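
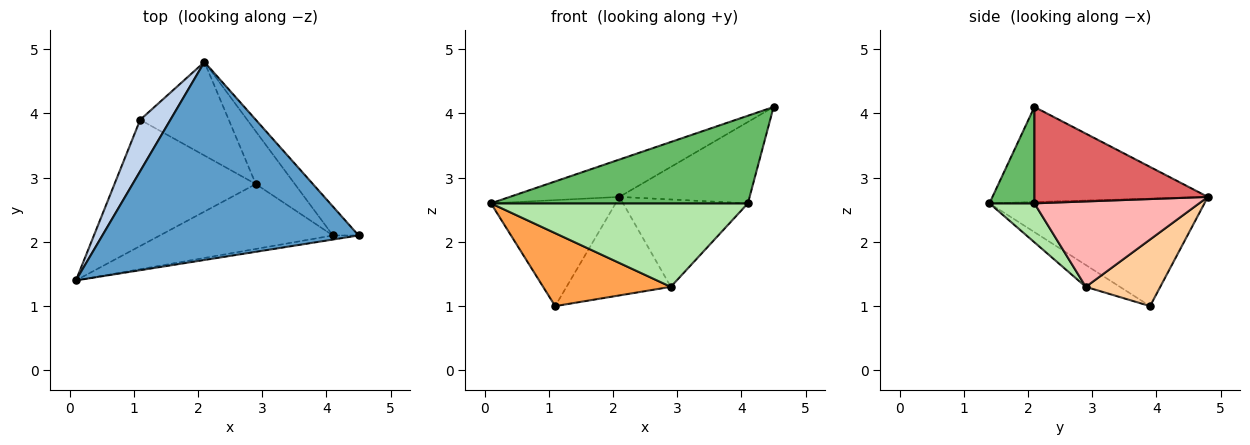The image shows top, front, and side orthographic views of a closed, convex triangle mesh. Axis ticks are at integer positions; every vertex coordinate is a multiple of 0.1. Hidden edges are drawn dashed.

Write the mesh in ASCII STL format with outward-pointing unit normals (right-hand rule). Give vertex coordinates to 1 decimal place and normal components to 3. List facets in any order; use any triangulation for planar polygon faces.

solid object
 facet normal -0.342 0.174 0.923
  outer loop
   vertex 2.1 4.8 2.7
   vertex 0.1 1.4 2.6
   vertex 4.5 2.1 4.1
  endloop
 endfacet
 facet normal -0.841 0.487 0.236
  outer loop
   vertex 1.1 3.9 1.0
   vertex 0.1 1.4 2.6
   vertex 2.1 4.8 2.7
  endloop
 endfacet
 facet normal -0.133 -0.496 -0.858
  outer loop
   vertex 2.9 2.9 1.3
   vertex 0.1 1.4 2.6
   vertex 1.1 3.9 1.0
  endloop
 endfacet
 facet normal 0.460 0.644 -0.611
  outer loop
   vertex 2.9 2.9 1.3
   vertex 1.1 3.9 1.0
   vertex 2.1 4.8 2.7
  endloop
 endfacet
 facet normal 0.172 -0.984 -0.046
  outer loop
   vertex 4.1 2.1 2.6
   vertex 4.5 2.1 4.1
   vertex 0.1 1.4 2.6
  endloop
 endfacet
 facet normal 0.137 -0.782 -0.608
  outer loop
   vertex 4.1 2.1 2.6
   vertex 0.1 1.4 2.6
   vertex 2.9 2.9 1.3
  endloop
 endfacet
 facet normal 0.782 0.587 -0.209
  outer loop
   vertex 4.1 2.1 2.6
   vertex 2.1 4.8 2.7
   vertex 4.5 2.1 4.1
  endloop
 endfacet
 facet normal 0.749 0.567 -0.342
  outer loop
   vertex 4.1 2.1 2.6
   vertex 2.9 2.9 1.3
   vertex 2.1 4.8 2.7
  endloop
 endfacet
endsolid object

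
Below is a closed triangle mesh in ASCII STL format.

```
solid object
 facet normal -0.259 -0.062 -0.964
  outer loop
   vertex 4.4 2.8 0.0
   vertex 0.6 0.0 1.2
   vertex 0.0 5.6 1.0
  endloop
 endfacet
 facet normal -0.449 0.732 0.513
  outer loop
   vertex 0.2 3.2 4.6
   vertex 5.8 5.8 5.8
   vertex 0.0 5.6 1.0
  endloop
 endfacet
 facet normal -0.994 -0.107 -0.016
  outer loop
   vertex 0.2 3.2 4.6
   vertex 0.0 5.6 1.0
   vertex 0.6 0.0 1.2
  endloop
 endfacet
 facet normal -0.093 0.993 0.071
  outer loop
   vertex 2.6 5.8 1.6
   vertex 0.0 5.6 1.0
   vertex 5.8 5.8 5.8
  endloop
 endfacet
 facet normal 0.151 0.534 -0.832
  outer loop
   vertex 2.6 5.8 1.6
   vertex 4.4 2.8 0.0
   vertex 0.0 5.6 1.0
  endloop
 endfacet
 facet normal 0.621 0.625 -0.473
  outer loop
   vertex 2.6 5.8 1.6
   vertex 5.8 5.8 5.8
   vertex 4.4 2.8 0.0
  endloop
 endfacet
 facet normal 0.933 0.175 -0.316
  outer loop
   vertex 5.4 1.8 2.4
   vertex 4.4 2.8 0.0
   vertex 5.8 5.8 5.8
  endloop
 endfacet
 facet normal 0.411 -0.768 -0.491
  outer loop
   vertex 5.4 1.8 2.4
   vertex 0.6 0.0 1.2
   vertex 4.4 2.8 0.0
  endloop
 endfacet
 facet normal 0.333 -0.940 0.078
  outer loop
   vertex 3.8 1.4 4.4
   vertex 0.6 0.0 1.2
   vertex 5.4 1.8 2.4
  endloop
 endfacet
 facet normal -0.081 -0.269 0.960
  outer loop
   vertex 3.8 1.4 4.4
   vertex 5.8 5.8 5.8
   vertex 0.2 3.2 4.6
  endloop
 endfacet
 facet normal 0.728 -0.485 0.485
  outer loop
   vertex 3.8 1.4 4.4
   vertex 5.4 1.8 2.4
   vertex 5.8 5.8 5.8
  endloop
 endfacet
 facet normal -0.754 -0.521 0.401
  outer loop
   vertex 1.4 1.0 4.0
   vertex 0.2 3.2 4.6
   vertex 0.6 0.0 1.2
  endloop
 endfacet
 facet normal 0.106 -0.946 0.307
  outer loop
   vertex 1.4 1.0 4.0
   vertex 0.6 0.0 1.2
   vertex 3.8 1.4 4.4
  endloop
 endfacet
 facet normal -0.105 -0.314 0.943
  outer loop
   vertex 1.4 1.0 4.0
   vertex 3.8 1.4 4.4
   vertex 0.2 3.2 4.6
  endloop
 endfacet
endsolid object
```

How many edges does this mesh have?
21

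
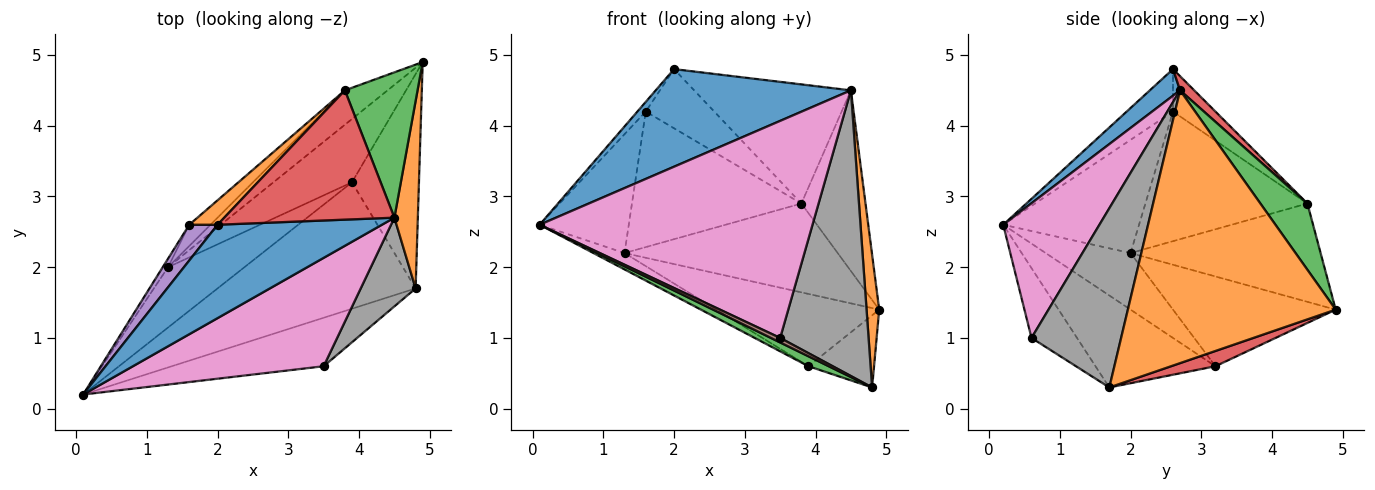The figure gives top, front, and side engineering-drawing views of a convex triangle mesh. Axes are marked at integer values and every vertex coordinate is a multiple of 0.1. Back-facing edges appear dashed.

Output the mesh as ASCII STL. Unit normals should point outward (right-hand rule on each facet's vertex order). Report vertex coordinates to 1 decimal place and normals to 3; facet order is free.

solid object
 facet normal 0.111 -0.718 0.687
  outer loop
   vertex 4.5 2.7 4.5
   vertex 2.0 2.6 4.8
   vertex 0.1 0.2 2.6
  endloop
 endfacet
 facet normal 0.995 -0.060 0.085
  outer loop
   vertex 4.5 2.7 4.5
   vertex 4.8 1.7 0.3
   vertex 4.9 4.9 1.4
  endloop
 endfacet
 facet normal -0.420 -0.071 -0.905
  outer loop
   vertex 3.9 3.2 0.6
   vertex 4.8 1.7 0.3
   vertex 0.1 0.2 2.6
  endloop
 endfacet
 facet normal 0.211 0.312 -0.926
  outer loop
   vertex 3.9 3.2 0.6
   vertex 4.9 4.9 1.4
   vertex 4.8 1.7 0.3
  endloop
 endfacet
 facet normal -0.823 0.149 0.549
  outer loop
   vertex 1.6 2.6 4.2
   vertex 0.1 0.2 2.6
   vertex 2.0 2.6 4.8
  endloop
 endfacet
 facet normal -0.416 -0.084 -0.905
  outer loop
   vertex 3.5 0.6 1.0
   vertex 0.1 0.2 2.6
   vertex 4.8 1.7 0.3
  endloop
 endfacet
 facet normal 0.301 -0.853 0.426
  outer loop
   vertex 3.5 0.6 1.0
   vertex 4.5 2.7 4.5
   vertex 0.1 0.2 2.6
  endloop
 endfacet
 facet normal 0.695 -0.686 0.213
  outer loop
   vertex 3.5 0.6 1.0
   vertex 4.8 1.7 0.3
   vertex 4.5 2.7 4.5
  endloop
 endfacet
 facet normal -0.582 0.213 -0.785
  outer loop
   vertex 1.3 2.0 2.2
   vertex 3.9 3.2 0.6
   vertex 0.1 0.2 2.6
  endloop
 endfacet
 facet normal -0.601 0.601 -0.526
  outer loop
   vertex 1.3 2.0 2.2
   vertex 4.9 4.9 1.4
   vertex 3.9 3.2 0.6
  endloop
 endfacet
 facet normal -0.835 0.548 -0.039
  outer loop
   vertex 1.3 2.0 2.2
   vertex 0.1 0.2 2.6
   vertex 1.6 2.6 4.2
  endloop
 endfacet
 facet normal -0.497 0.802 0.331
  outer loop
   vertex 3.8 4.5 2.9
   vertex 1.6 2.6 4.2
   vertex 2.0 2.6 4.8
  endloop
 endfacet
 facet normal 0.496 0.677 0.544
  outer loop
   vertex 3.8 4.5 2.9
   vertex 4.5 2.7 4.5
   vertex 4.9 4.9 1.4
  endloop
 endfacet
 facet normal 0.061 0.676 0.734
  outer loop
   vertex 3.8 4.5 2.9
   vertex 2.0 2.6 4.8
   vertex 4.5 2.7 4.5
  endloop
 endfacet
 facet normal -0.639 0.717 -0.278
  outer loop
   vertex 3.8 4.5 2.9
   vertex 4.9 4.9 1.4
   vertex 1.3 2.0 2.2
  endloop
 endfacet
 facet normal -0.687 0.718 -0.112
  outer loop
   vertex 3.8 4.5 2.9
   vertex 1.3 2.0 2.2
   vertex 1.6 2.6 4.2
  endloop
 endfacet
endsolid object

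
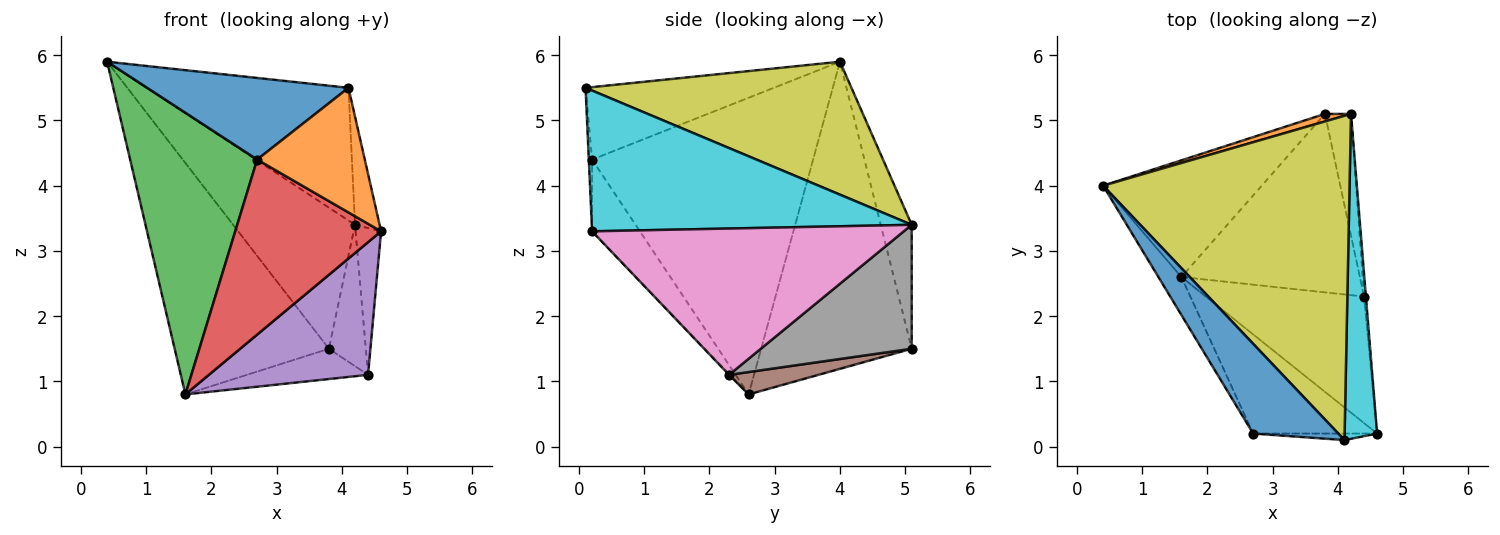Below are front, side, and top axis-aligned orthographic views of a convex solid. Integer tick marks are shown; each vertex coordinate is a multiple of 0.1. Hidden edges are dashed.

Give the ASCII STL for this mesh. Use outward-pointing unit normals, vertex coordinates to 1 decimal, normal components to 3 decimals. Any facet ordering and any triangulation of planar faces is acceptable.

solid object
 facet normal -0.657 0.673 -0.339
  outer loop
   vertex 1.6 2.6 0.8
   vertex 0.4 4.0 5.9
   vertex 3.8 5.1 1.5
  endloop
 endfacet
 facet normal -0.246 0.968 0.052
  outer loop
   vertex 4.2 5.1 3.4
   vertex 3.8 5.1 1.5
   vertex 0.4 4.0 5.9
  endloop
 endfacet
 facet normal -0.865 -0.497 -0.067
  outer loop
   vertex 2.7 0.2 4.4
   vertex 0.4 4.0 5.9
   vertex 1.6 2.6 0.8
  endloop
 endfacet
 facet normal -0.274 -0.837 -0.474
  outer loop
   vertex 2.7 0.2 4.4
   vertex 1.6 2.6 0.8
   vertex 4.6 0.2 3.3
  endloop
 endfacet
 facet normal -0.004 -0.724 -0.690
  outer loop
   vertex 4.4 2.3 1.1
   vertex 4.6 0.2 3.3
   vertex 1.6 2.6 0.8
  endloop
 endfacet
 facet normal 0.123 0.166 -0.978
  outer loop
   vertex 4.4 2.3 1.1
   vertex 1.6 2.6 0.8
   vertex 3.8 5.1 1.5
  endloop
 endfacet
 facet normal 0.997 0.082 -0.013
  outer loop
   vertex 4.4 2.3 1.1
   vertex 4.2 5.1 3.4
   vertex 4.6 0.2 3.3
  endloop
 endfacet
 facet normal 0.952 0.233 -0.200
  outer loop
   vertex 4.4 2.3 1.1
   vertex 3.8 5.1 1.5
   vertex 4.2 5.1 3.4
  endloop
 endfacet
 facet normal 0.447 0.339 0.828
  outer loop
   vertex 4.1 0.1 5.5
   vertex 4.2 5.1 3.4
   vertex 0.4 4.0 5.9
  endloop
 endfacet
 facet normal 0.972 0.075 0.224
  outer loop
   vertex 4.1 0.1 5.5
   vertex 4.6 0.2 3.3
   vertex 4.2 5.1 3.4
  endloop
 endfacet
 facet normal -0.533 -0.570 0.626
  outer loop
   vertex 4.1 0.1 5.5
   vertex 0.4 4.0 5.9
   vertex 2.7 0.2 4.4
  endloop
 endfacet
 facet normal -0.030 -0.998 -0.052
  outer loop
   vertex 4.1 0.1 5.5
   vertex 2.7 0.2 4.4
   vertex 4.6 0.2 3.3
  endloop
 endfacet
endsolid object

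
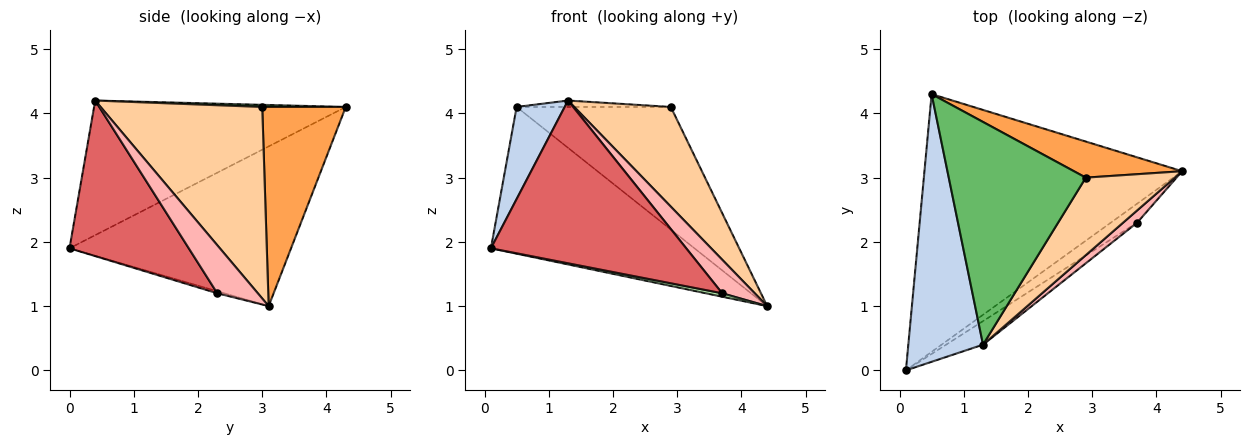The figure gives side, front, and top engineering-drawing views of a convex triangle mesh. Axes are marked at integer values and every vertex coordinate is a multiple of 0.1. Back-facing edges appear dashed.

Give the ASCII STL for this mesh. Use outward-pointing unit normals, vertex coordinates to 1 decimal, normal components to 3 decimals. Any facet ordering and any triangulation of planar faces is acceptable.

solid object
 facet normal -0.474 0.436 -0.765
  outer loop
   vertex 0.5 4.3 4.1
   vertex 4.4 3.1 1.0
   vertex 0.1 0.0 1.9
  endloop
 endfacet
 facet normal -0.862 -0.165 0.479
  outer loop
   vertex 1.3 0.4 4.2
   vertex 0.5 4.3 4.1
   vertex 0.1 0.0 1.9
  endloop
 endfacet
 facet normal 0.461 0.851 0.251
  outer loop
   vertex 2.9 3.0 4.1
   vertex 4.4 3.1 1.0
   vertex 0.5 4.3 4.1
  endloop
 endfacet
 facet normal 0.797 -0.476 0.370
  outer loop
   vertex 2.9 3.0 4.1
   vertex 1.3 0.4 4.2
   vertex 4.4 3.1 1.0
  endloop
 endfacet
 facet normal 0.016 0.029 0.999
  outer loop
   vertex 2.9 3.0 4.1
   vertex 0.5 4.3 4.1
   vertex 1.3 0.4 4.2
  endloop
 endfacet
 facet normal -0.077 -0.178 -0.981
  outer loop
   vertex 3.7 2.3 1.2
   vertex 0.1 0.0 1.9
   vertex 4.4 3.1 1.0
  endloop
 endfacet
 facet normal 0.517 -0.847 -0.123
  outer loop
   vertex 3.7 2.3 1.2
   vertex 1.3 0.4 4.2
   vertex 0.1 0.0 1.9
  endloop
 endfacet
 facet normal 0.761 -0.610 0.222
  outer loop
   vertex 3.7 2.3 1.2
   vertex 4.4 3.1 1.0
   vertex 1.3 0.4 4.2
  endloop
 endfacet
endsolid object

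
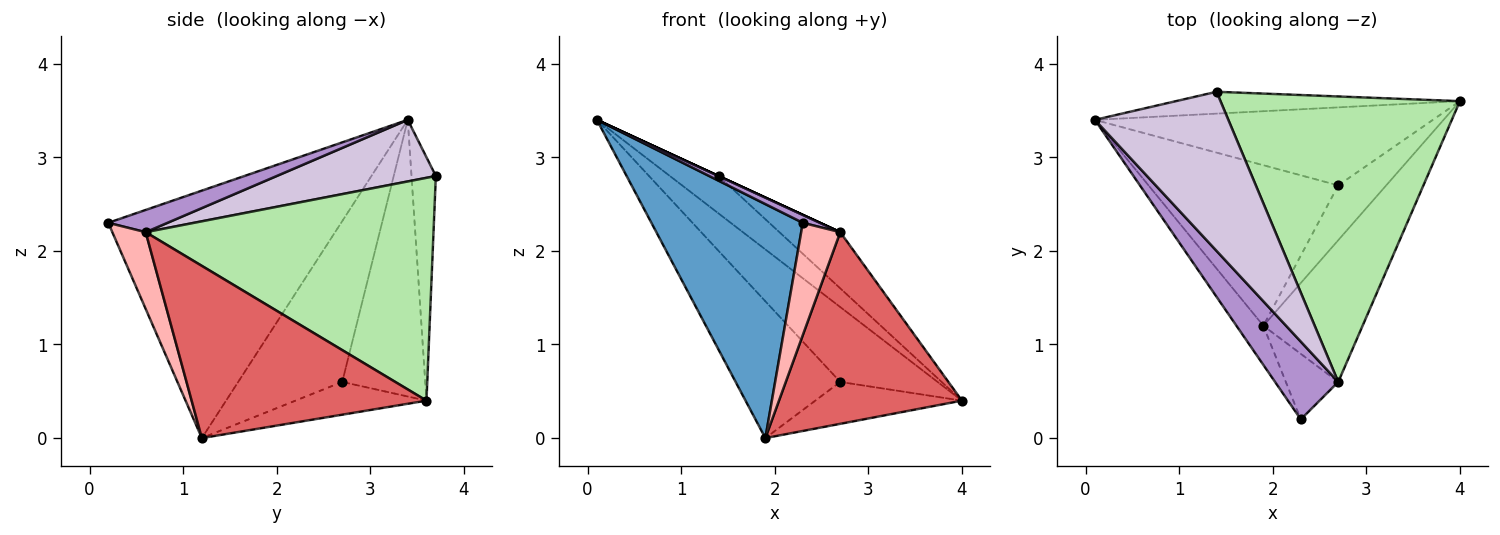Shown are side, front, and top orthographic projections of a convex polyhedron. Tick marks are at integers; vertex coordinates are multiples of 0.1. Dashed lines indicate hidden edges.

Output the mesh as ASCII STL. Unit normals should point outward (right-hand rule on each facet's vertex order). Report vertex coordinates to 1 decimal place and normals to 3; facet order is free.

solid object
 facet normal -0.835 -0.543 -0.091
  outer loop
   vertex 1.9 1.2 0.0
   vertex 2.3 0.2 2.3
   vertex 0.1 3.4 3.4
  endloop
 endfacet
 facet normal -0.396 0.793 -0.463
  outer loop
   vertex 1.4 3.7 2.8
   vertex 4.0 3.6 0.4
   vertex 0.1 3.4 3.4
  endloop
 endfacet
 facet normal -0.508 0.596 -0.621
  outer loop
   vertex 2.7 2.7 0.6
   vertex 0.1 3.4 3.4
   vertex 4.0 3.6 0.4
  endloop
 endfacet
 facet normal -0.542 0.545 -0.640
  outer loop
   vertex 2.7 2.7 0.6
   vertex 1.9 1.2 0.0
   vertex 0.1 3.4 3.4
  endloop
 endfacet
 facet normal -0.477 0.534 -0.698
  outer loop
   vertex 2.7 2.7 0.6
   vertex 4.0 3.6 0.4
   vertex 1.9 1.2 0.0
  endloop
 endfacet
 facet normal 0.674 0.143 0.725
  outer loop
   vertex 2.7 0.6 2.2
   vertex 4.0 3.6 0.4
   vertex 1.4 3.7 2.8
  endloop
 endfacet
 facet normal 0.718 -0.559 -0.414
  outer loop
   vertex 2.7 0.6 2.2
   vertex 1.9 1.2 0.0
   vertex 4.0 3.6 0.4
  endloop
 endfacet
 facet normal 0.594 -0.695 -0.405
  outer loop
   vertex 2.7 0.6 2.2
   vertex 2.3 0.2 2.3
   vertex 1.9 1.2 0.0
  endloop
 endfacet
 facet normal 0.330 -0.096 0.939
  outer loop
   vertex 2.7 0.6 2.2
   vertex 0.1 3.4 3.4
   vertex 2.3 0.2 2.3
  endloop
 endfacet
 facet normal 0.419 0.000 0.908
  outer loop
   vertex 2.7 0.6 2.2
   vertex 1.4 3.7 2.8
   vertex 0.1 3.4 3.4
  endloop
 endfacet
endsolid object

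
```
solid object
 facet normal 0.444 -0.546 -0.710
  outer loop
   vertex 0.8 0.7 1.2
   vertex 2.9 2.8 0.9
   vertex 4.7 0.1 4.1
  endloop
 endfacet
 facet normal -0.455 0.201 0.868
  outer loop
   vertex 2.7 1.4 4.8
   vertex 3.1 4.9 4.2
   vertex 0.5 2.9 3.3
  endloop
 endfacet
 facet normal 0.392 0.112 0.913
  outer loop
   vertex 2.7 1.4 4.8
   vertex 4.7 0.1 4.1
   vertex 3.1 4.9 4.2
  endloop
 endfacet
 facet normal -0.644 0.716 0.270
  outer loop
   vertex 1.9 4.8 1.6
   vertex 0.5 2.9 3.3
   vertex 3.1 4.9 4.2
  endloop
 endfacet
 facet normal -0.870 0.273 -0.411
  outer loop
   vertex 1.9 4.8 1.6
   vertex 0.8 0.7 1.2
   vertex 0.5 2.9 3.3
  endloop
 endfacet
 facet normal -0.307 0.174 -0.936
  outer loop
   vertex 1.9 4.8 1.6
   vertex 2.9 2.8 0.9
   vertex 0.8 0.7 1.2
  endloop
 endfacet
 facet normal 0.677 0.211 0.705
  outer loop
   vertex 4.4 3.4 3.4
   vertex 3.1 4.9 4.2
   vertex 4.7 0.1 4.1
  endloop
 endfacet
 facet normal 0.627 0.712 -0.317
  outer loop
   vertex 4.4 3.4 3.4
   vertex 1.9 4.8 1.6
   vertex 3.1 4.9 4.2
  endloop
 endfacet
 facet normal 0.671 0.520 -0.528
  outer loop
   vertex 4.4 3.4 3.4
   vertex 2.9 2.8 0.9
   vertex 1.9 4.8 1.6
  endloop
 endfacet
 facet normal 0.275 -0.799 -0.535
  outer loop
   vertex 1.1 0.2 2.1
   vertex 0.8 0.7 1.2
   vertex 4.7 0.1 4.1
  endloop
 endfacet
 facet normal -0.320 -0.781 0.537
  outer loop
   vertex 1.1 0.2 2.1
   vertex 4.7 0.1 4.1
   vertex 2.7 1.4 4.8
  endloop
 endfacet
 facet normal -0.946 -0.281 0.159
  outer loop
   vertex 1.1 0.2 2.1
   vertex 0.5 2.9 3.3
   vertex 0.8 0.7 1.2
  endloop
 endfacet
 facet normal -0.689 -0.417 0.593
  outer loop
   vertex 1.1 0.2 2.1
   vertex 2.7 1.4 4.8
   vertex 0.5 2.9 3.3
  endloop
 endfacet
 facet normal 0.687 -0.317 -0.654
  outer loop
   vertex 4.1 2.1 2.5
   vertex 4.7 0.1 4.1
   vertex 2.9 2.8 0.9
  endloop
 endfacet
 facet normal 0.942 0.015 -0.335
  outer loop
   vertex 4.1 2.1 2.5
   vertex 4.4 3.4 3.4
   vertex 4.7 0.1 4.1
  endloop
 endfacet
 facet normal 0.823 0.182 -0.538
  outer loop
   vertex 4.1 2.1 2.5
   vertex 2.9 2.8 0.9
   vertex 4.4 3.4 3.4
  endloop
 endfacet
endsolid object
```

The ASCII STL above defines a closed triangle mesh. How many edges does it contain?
24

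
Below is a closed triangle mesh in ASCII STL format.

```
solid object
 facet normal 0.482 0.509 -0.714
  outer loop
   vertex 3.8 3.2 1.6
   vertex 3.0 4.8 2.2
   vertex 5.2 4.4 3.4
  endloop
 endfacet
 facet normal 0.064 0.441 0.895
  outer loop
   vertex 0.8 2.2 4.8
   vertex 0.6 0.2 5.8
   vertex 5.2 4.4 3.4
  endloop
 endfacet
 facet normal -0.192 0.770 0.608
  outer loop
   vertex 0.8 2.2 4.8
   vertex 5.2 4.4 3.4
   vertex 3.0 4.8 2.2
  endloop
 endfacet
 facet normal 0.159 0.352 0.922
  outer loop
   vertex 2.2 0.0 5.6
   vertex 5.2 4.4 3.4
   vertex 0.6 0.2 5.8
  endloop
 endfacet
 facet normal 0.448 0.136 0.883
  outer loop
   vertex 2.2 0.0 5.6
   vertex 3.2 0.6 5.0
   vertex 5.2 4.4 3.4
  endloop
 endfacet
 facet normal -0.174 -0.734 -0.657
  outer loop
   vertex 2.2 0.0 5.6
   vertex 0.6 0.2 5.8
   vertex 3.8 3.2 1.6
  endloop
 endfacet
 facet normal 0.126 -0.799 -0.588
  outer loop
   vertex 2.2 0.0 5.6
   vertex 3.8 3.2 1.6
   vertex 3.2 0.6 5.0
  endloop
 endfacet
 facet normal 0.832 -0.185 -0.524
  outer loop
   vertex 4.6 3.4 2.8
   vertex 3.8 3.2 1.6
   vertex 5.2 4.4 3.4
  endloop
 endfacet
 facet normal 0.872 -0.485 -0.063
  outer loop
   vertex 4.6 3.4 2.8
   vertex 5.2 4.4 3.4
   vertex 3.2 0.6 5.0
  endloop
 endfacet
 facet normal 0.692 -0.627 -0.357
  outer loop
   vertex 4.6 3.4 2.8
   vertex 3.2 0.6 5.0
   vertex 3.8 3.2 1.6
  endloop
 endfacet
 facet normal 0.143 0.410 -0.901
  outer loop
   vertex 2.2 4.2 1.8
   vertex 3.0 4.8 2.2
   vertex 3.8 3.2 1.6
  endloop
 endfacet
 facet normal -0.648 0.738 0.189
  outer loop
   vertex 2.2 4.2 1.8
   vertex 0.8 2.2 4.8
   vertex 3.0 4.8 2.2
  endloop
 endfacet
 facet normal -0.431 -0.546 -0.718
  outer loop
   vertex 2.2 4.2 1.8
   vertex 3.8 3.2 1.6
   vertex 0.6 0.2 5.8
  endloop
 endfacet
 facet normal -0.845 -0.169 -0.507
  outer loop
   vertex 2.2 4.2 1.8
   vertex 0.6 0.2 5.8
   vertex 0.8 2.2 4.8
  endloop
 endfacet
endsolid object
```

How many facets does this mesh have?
14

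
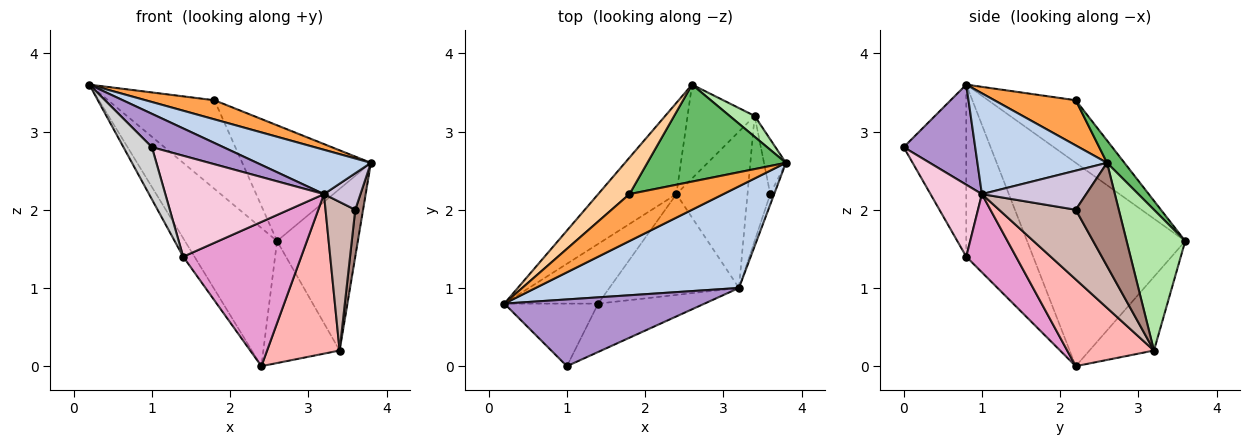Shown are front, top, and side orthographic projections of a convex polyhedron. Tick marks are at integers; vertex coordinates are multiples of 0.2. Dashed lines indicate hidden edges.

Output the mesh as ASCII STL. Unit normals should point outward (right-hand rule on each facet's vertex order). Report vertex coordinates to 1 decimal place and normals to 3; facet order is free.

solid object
 facet normal -0.820 0.478 -0.315
  outer loop
   vertex 2.4 2.2 0.0
   vertex 0.2 0.8 3.6
   vertex 2.6 3.6 1.6
  endloop
 endfacet
 facet normal 0.414 -0.364 0.835
  outer loop
   vertex 3.2 1.0 2.2
   vertex 3.8 2.6 2.6
   vertex 0.2 0.8 3.6
  endloop
 endfacet
 facet normal 0.407 -0.345 0.846
  outer loop
   vertex 1.8 2.2 3.4
   vertex 0.2 0.8 3.6
   vertex 3.8 2.6 2.6
  endloop
 endfacet
 facet normal -0.606 0.736 0.303
  outer loop
   vertex 1.8 2.2 3.4
   vertex 2.6 3.6 1.6
   vertex 0.2 0.8 3.6
  endloop
 endfacet
 facet normal 0.103 0.762 0.639
  outer loop
   vertex 1.8 2.2 3.4
   vertex 3.8 2.6 2.6
   vertex 2.6 3.6 1.6
  endloop
 endfacet
 facet normal 0.584 0.805 0.104
  outer loop
   vertex 3.4 3.2 0.2
   vertex 2.6 3.6 1.6
   vertex 3.8 2.6 2.6
  endloop
 endfacet
 facet normal -0.557 0.658 -0.506
  outer loop
   vertex 3.4 3.2 0.2
   vertex 2.4 2.2 0.0
   vertex 2.6 3.6 1.6
  endloop
 endfacet
 facet normal 0.649 -0.543 -0.532
  outer loop
   vertex 3.4 3.2 0.2
   vertex 3.2 1.0 2.2
   vertex 2.4 2.2 0.0
  endloop
 endfacet
 facet normal 0.408 -0.408 0.816
  outer loop
   vertex 1.0 0.0 2.8
   vertex 3.2 1.0 2.2
   vertex 0.2 0.8 3.6
  endloop
 endfacet
 facet normal 0.940 -0.329 -0.094
  outer loop
   vertex 3.6 2.2 2.0
   vertex 3.8 2.6 2.6
   vertex 3.2 1.0 2.2
  endloop
 endfacet
 facet normal 0.963 -0.175 -0.204
  outer loop
   vertex 3.6 2.2 2.0
   vertex 3.4 3.2 0.2
   vertex 3.8 2.6 2.6
  endloop
 endfacet
 facet normal 0.892 -0.346 -0.291
  outer loop
   vertex 3.6 2.2 2.0
   vertex 3.2 1.0 2.2
   vertex 3.4 3.2 0.2
  endloop
 endfacet
 facet normal 0.327 -0.775 -0.541
  outer loop
   vertex 1.4 0.8 1.4
   vertex 2.4 2.2 0.0
   vertex 3.2 1.0 2.2
  endloop
 endfacet
 facet normal 0.280 -0.866 -0.415
  outer loop
   vertex 1.4 0.8 1.4
   vertex 3.2 1.0 2.2
   vertex 1.0 0.0 2.8
  endloop
 endfacet
 facet normal -0.868 0.147 -0.474
  outer loop
   vertex 1.4 0.8 1.4
   vertex 0.2 0.8 3.6
   vertex 2.4 2.2 0.0
  endloop
 endfacet
 facet normal -0.815 -0.371 -0.445
  outer loop
   vertex 1.4 0.8 1.4
   vertex 1.0 0.0 2.8
   vertex 0.2 0.8 3.6
  endloop
 endfacet
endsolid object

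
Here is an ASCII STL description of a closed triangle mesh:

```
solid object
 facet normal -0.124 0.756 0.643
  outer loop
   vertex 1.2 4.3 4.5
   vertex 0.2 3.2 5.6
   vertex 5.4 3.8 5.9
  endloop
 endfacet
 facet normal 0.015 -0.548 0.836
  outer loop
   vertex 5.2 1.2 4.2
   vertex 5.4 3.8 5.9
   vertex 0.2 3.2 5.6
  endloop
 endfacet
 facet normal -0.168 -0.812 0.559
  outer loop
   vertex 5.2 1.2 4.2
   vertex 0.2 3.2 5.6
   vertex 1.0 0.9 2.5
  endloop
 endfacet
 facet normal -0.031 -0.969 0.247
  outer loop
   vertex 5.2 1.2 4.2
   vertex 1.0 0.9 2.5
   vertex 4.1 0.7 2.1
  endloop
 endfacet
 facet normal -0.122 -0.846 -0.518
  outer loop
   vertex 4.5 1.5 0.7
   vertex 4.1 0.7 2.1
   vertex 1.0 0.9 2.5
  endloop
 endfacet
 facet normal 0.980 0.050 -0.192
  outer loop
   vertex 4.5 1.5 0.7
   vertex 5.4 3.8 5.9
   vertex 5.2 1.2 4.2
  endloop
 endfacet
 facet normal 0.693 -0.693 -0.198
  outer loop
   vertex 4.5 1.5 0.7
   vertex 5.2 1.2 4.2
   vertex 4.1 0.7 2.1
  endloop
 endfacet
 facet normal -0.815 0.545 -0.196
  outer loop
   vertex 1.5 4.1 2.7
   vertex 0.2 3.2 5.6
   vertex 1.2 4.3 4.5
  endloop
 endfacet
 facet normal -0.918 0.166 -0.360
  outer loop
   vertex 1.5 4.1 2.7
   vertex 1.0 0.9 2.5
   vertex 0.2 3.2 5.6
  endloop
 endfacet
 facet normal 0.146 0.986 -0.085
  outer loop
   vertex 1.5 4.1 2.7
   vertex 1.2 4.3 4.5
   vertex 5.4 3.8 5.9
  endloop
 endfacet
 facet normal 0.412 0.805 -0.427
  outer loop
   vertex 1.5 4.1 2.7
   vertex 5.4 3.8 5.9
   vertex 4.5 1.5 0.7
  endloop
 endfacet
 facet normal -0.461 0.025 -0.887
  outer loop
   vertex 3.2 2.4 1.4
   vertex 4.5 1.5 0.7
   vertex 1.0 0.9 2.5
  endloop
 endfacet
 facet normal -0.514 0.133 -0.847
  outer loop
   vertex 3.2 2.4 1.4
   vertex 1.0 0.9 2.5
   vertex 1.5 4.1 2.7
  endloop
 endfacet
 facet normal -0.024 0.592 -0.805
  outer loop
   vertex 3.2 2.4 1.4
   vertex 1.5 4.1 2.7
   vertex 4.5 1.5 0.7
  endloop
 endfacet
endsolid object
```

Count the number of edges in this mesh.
21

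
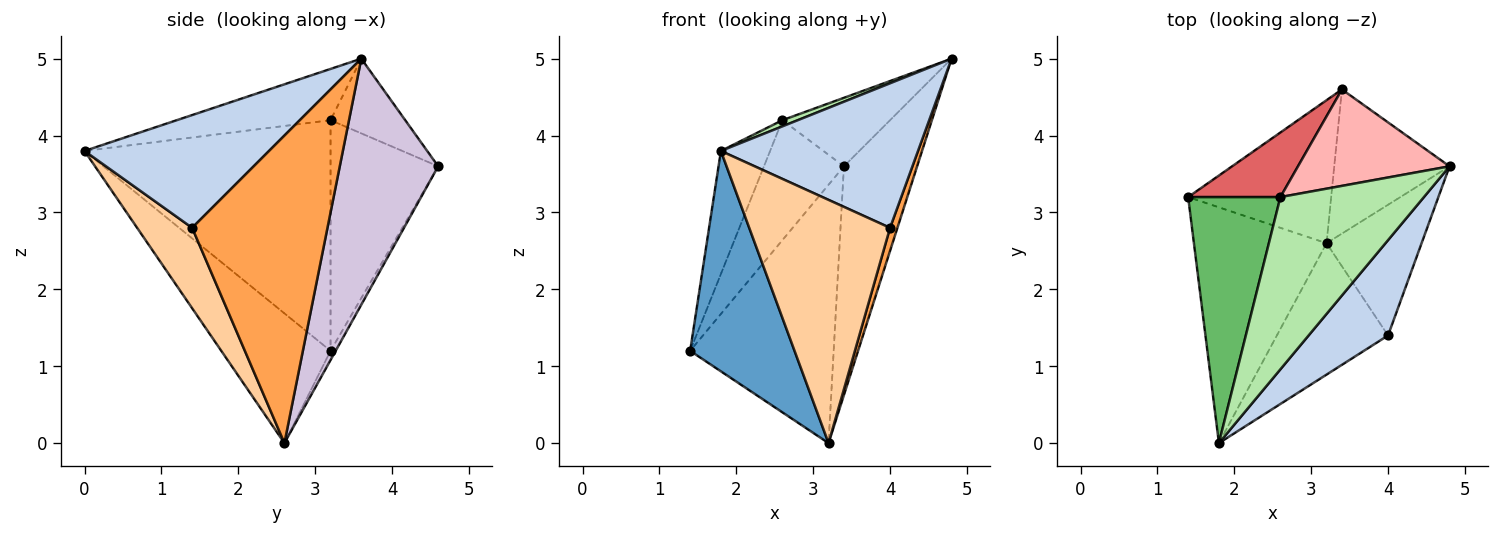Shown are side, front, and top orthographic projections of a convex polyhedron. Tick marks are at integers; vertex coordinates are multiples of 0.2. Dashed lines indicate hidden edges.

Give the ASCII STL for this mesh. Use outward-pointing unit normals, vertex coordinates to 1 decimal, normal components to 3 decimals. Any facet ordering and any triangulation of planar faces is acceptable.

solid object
 facet normal -0.581 -0.556 -0.594
  outer loop
   vertex 3.2 2.6 0.0
   vertex 1.8 0.0 3.8
   vertex 1.4 3.2 1.2
  endloop
 endfacet
 facet normal 0.616 -0.658 0.434
  outer loop
   vertex 4.0 1.4 2.8
   vertex 4.8 3.6 5.0
   vertex 1.8 0.0 3.8
  endloop
 endfacet
 facet normal 0.954 -0.052 -0.295
  outer loop
   vertex 4.0 1.4 2.8
   vertex 3.2 2.6 0.0
   vertex 4.8 3.6 5.0
  endloop
 endfacet
 facet normal 0.325 -0.832 -0.449
  outer loop
   vertex 4.0 1.4 2.8
   vertex 1.8 0.0 3.8
   vertex 3.2 2.6 0.0
  endloop
 endfacet
 facet normal -0.913 0.183 0.365
  outer loop
   vertex 2.6 3.2 4.2
   vertex 1.4 3.2 1.2
   vertex 1.8 0.0 3.8
  endloop
 endfacet
 facet normal -0.336 -0.034 0.941
  outer loop
   vertex 2.6 3.2 4.2
   vertex 1.8 0.0 3.8
   vertex 4.8 3.6 5.0
  endloop
 endfacet
 facet normal -0.764 0.568 0.306
  outer loop
   vertex 3.4 4.6 3.6
   vertex 1.4 3.2 1.2
   vertex 2.6 3.2 4.2
  endloop
 endfacet
 facet normal -0.373 0.537 0.757
  outer loop
   vertex 3.4 4.6 3.6
   vertex 2.6 3.2 4.2
   vertex 4.8 3.6 5.0
  endloop
 endfacet
 facet normal -0.031 0.874 -0.484
  outer loop
   vertex 3.4 4.6 3.6
   vertex 3.2 2.6 0.0
   vertex 1.4 3.2 1.2
  endloop
 endfacet
 facet normal 0.751 0.559 -0.352
  outer loop
   vertex 3.4 4.6 3.6
   vertex 4.8 3.6 5.0
   vertex 3.2 2.6 0.0
  endloop
 endfacet
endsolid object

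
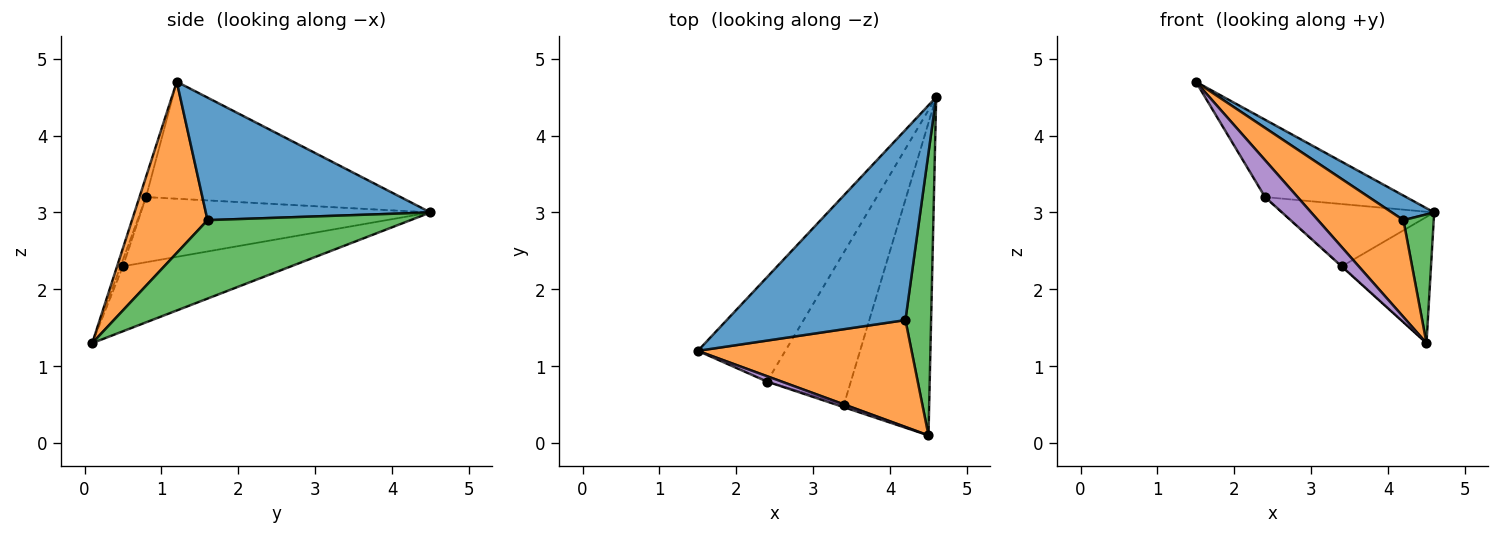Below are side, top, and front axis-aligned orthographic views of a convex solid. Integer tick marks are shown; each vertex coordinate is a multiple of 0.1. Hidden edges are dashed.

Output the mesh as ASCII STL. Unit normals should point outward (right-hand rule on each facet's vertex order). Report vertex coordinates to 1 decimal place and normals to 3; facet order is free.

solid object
 facet normal 0.562 -0.106 0.820
  outer loop
   vertex 4.2 1.6 2.9
   vertex 4.6 4.5 3.0
   vertex 1.5 1.2 4.7
  endloop
 endfacet
 facet normal 0.510 -0.578 0.637
  outer loop
   vertex 4.2 1.6 2.9
   vertex 1.5 1.2 4.7
   vertex 4.5 0.1 1.3
  endloop
 endfacet
 facet normal 0.941 -0.140 0.308
  outer loop
   vertex 4.2 1.6 2.9
   vertex 4.5 0.1 1.3
   vertex 4.6 4.5 3.0
  endloop
 endfacet
 facet normal -0.732 0.406 -0.547
  outer loop
   vertex 2.4 0.8 3.2
   vertex 1.5 1.2 4.7
   vertex 4.6 4.5 3.0
  endloop
 endfacet
 facet normal -0.195 -0.970 0.142
  outer loop
   vertex 2.4 0.8 3.2
   vertex 4.5 0.1 1.3
   vertex 1.5 1.2 4.7
  endloop
 endfacet
 facet normal -0.577 0.306 -0.757
  outer loop
   vertex 3.4 0.5 2.3
   vertex 4.6 4.5 3.0
   vertex 4.5 0.1 1.3
  endloop
 endfacet
 facet normal -0.584 0.307 -0.751
  outer loop
   vertex 3.4 0.5 2.3
   vertex 2.4 0.8 3.2
   vertex 4.6 4.5 3.0
  endloop
 endfacet
 facet normal -0.647 0.108 -0.755
  outer loop
   vertex 3.4 0.5 2.3
   vertex 4.5 0.1 1.3
   vertex 2.4 0.8 3.2
  endloop
 endfacet
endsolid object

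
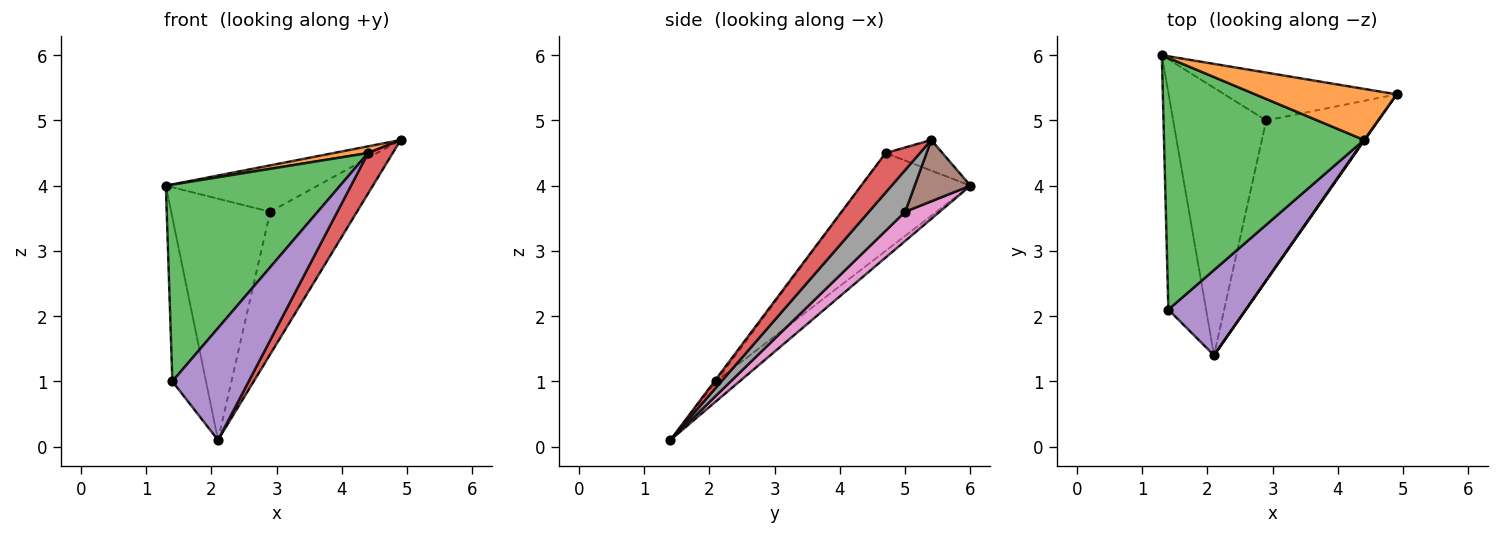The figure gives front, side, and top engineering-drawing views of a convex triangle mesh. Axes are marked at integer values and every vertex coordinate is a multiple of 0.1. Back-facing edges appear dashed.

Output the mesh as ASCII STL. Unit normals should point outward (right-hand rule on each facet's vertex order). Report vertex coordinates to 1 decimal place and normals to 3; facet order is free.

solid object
 facet normal -0.390 0.555 -0.735
  outer loop
   vertex 1.4 2.1 1.0
   vertex 1.3 6.0 4.0
   vertex 2.1 1.4 0.1
  endloop
 endfacet
 facet normal -0.210 -0.127 0.969
  outer loop
   vertex 4.4 4.7 4.5
   vertex 4.9 5.4 4.7
   vertex 1.3 6.0 4.0
  endloop
 endfacet
 facet normal -0.360 -0.575 0.735
  outer loop
   vertex 4.4 4.7 4.5
   vertex 1.3 6.0 4.0
   vertex 1.4 2.1 1.0
  endloop
 endfacet
 facet normal 0.812 -0.584 0.013
  outer loop
   vertex 4.4 4.7 4.5
   vertex 2.1 1.4 0.1
   vertex 4.9 5.4 4.7
  endloop
 endfacet
 facet normal -0.017 -0.796 0.606
  outer loop
   vertex 4.4 4.7 4.5
   vertex 1.4 2.1 1.0
   vertex 2.1 1.4 0.1
  endloop
 endfacet
 facet normal 0.248 0.674 -0.696
  outer loop
   vertex 2.9 5.0 3.6
   vertex 1.3 6.0 4.0
   vertex 4.9 5.4 4.7
  endloop
 endfacet
 facet normal 0.227 0.652 -0.723
  outer loop
   vertex 2.9 5.0 3.6
   vertex 2.1 1.4 0.1
   vertex 1.3 6.0 4.0
  endloop
 endfacet
 facet normal 0.268 0.640 -0.720
  outer loop
   vertex 2.9 5.0 3.6
   vertex 4.9 5.4 4.7
   vertex 2.1 1.4 0.1
  endloop
 endfacet
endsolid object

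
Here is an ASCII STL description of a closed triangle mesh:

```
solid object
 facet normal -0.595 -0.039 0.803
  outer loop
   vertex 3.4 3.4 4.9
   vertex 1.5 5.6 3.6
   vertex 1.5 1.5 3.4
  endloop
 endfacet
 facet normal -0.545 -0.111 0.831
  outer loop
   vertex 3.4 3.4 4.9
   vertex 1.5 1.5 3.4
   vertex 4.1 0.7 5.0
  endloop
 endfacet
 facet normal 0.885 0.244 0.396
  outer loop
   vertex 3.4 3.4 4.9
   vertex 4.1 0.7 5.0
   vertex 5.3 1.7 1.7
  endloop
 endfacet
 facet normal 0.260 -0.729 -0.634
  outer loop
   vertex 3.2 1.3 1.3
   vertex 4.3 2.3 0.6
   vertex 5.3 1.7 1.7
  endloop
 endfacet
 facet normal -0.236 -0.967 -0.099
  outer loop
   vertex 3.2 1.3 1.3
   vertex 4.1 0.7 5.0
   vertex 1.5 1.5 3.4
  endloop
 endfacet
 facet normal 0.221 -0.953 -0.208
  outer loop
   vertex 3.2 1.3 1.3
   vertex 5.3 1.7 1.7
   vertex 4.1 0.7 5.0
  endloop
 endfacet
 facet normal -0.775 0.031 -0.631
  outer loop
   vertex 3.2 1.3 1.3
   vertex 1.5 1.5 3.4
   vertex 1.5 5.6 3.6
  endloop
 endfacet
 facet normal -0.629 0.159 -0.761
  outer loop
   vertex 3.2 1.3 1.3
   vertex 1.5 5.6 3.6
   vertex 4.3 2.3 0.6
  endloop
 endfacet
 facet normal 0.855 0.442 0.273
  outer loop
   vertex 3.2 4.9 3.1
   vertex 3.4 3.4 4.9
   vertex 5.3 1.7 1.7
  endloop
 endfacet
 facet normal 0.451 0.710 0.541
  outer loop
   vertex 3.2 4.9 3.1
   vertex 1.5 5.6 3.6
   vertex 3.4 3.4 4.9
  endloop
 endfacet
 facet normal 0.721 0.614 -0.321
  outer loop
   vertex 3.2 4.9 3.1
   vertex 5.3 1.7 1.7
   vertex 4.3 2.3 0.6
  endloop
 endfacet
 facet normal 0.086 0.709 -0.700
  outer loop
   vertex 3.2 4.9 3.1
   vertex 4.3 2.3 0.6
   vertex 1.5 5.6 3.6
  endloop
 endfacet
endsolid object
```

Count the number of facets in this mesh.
12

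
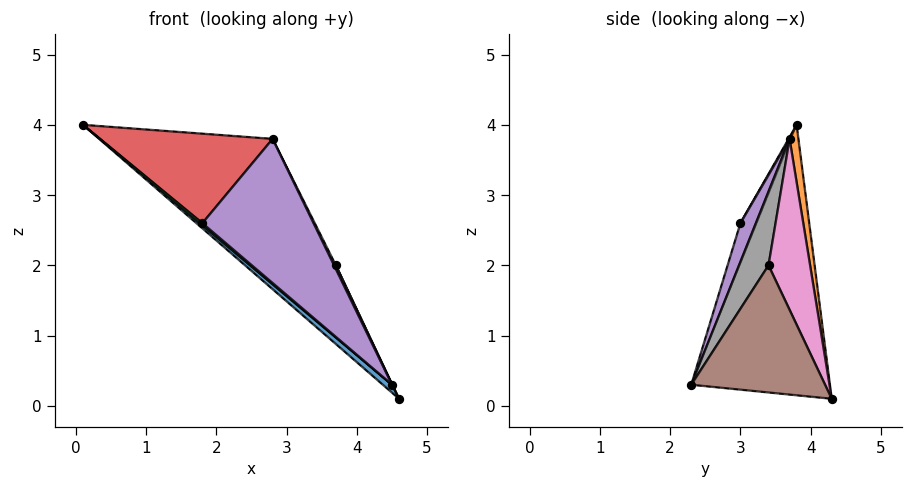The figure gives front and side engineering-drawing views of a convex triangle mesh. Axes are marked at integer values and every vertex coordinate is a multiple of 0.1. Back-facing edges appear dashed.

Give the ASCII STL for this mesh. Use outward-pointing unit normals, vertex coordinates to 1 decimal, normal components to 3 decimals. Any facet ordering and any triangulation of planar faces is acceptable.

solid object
 facet normal -0.652 -0.043 -0.757
  outer loop
   vertex 4.5 2.3 0.3
   vertex 0.1 3.8 4.0
   vertex 4.6 4.3 0.1
  endloop
 endfacet
 facet normal 0.050 0.982 0.184
  outer loop
   vertex 2.8 3.7 3.8
   vertex 4.6 4.3 0.1
   vertex 0.1 3.8 4.0
  endloop
 endfacet
 facet normal -0.660 -0.100 -0.745
  outer loop
   vertex 1.8 3.0 2.6
   vertex 0.1 3.8 4.0
   vertex 4.5 2.3 0.3
  endloop
 endfacet
 facet normal 0.005 -0.866 0.501
  outer loop
   vertex 1.8 3.0 2.6
   vertex 2.8 3.7 3.8
   vertex 0.1 3.8 4.0
  endloop
 endfacet
 facet normal 0.125 -0.899 0.420
  outer loop
   vertex 1.8 3.0 2.6
   vertex 4.5 2.3 0.3
   vertex 2.8 3.7 3.8
  endloop
 endfacet
 facet normal 0.904 -0.002 0.427
  outer loop
   vertex 3.7 3.4 2.0
   vertex 4.5 2.3 0.3
   vertex 4.6 4.3 0.1
  endloop
 endfacet
 facet normal 0.896 0.037 0.442
  outer loop
   vertex 3.7 3.4 2.0
   vertex 4.6 4.3 0.1
   vertex 2.8 3.7 3.8
  endloop
 endfacet
 facet normal 0.889 -0.054 0.454
  outer loop
   vertex 3.7 3.4 2.0
   vertex 2.8 3.7 3.8
   vertex 4.5 2.3 0.3
  endloop
 endfacet
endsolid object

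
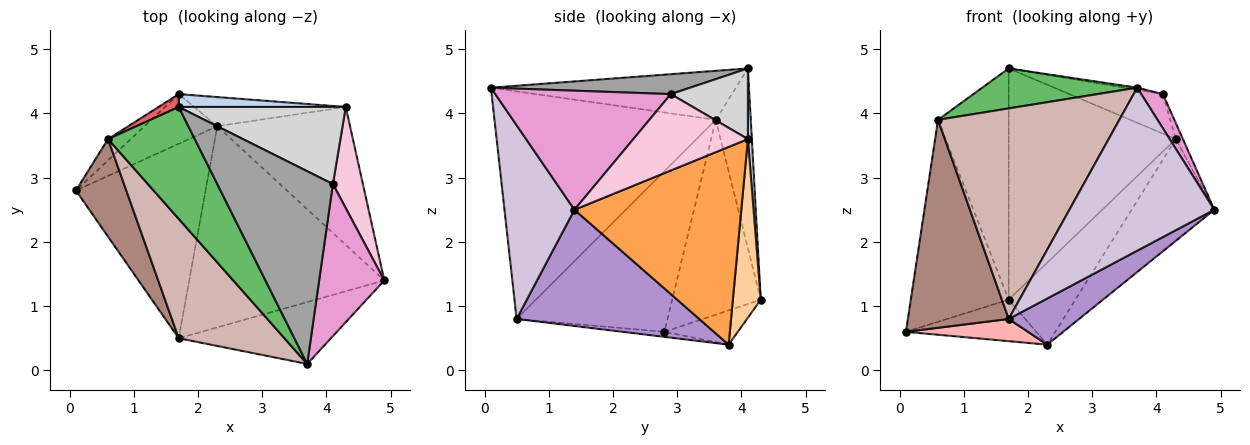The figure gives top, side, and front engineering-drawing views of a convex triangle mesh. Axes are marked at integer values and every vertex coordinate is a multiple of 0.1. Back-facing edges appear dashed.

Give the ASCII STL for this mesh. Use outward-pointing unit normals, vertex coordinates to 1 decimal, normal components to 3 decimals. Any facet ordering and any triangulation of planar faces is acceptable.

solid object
 facet normal -0.340 0.603 -0.722
  outer loop
   vertex 2.3 3.8 0.4
   vertex 0.1 2.8 0.6
   vertex 1.7 4.3 1.1
  endloop
 endfacet
 facet normal 0.023 0.998 0.055
  outer loop
   vertex 4.3 4.1 3.6
   vertex 1.7 4.3 1.1
   vertex 1.7 4.1 4.7
  endloop
 endfacet
 facet normal 0.768 0.381 -0.516
  outer loop
   vertex 4.3 4.1 3.6
   vertex 4.9 1.4 2.5
   vertex 2.3 3.8 0.4
  endloop
 endfacet
 facet normal 0.367 0.877 -0.312
  outer loop
   vertex 4.3 4.1 3.6
   vertex 2.3 3.8 0.4
   vertex 1.7 4.3 1.1
  endloop
 endfacet
 facet normal -0.470 -0.297 0.831
  outer loop
   vertex 0.6 3.6 3.9
   vertex 3.7 0.1 4.4
   vertex 1.7 4.1 4.7
  endloop
 endfacet
 facet normal -0.669 0.739 -0.078
  outer loop
   vertex 0.6 3.6 3.9
   vertex 1.7 4.3 1.1
   vertex 0.1 2.8 0.6
  endloop
 endfacet
 facet normal -0.443 0.895 0.050
  outer loop
   vertex 0.6 3.6 3.9
   vertex 1.7 4.1 4.7
   vertex 1.7 4.3 1.1
  endloop
 endfacet
 facet normal -0.039 -0.113 -0.993
  outer loop
   vertex 1.7 0.5 0.8
   vertex 0.1 2.8 0.6
   vertex 2.3 3.8 0.4
  endloop
 endfacet
 facet normal 0.502 -0.193 -0.843
  outer loop
   vertex 1.7 0.5 0.8
   vertex 2.3 3.8 0.4
   vertex 4.9 1.4 2.5
  endloop
 endfacet
 facet normal 0.411 -0.852 -0.323
  outer loop
   vertex 1.7 0.5 0.8
   vertex 4.9 1.4 2.5
   vertex 3.7 0.1 4.4
  endloop
 endfacet
 facet normal -0.805 -0.538 0.252
  outer loop
   vertex 1.7 0.5 0.8
   vertex 0.6 3.6 3.9
   vertex 0.1 2.8 0.6
  endloop
 endfacet
 facet normal -0.728 -0.596 0.338
  outer loop
   vertex 1.7 0.5 0.8
   vertex 3.7 0.1 4.4
   vertex 0.6 3.6 3.9
  endloop
 endfacet
 facet normal 0.872 -0.108 0.477
  outer loop
   vertex 4.1 2.9 4.3
   vertex 3.7 0.1 4.4
   vertex 4.9 1.4 2.5
  endloop
 endfacet
 facet normal 0.929 0.058 0.365
  outer loop
   vertex 4.1 2.9 4.3
   vertex 4.9 1.4 2.5
   vertex 4.3 4.1 3.6
  endloop
 endfacet
 facet normal 0.170 0.011 0.985
  outer loop
   vertex 4.1 2.9 4.3
   vertex 1.7 4.1 4.7
   vertex 3.7 0.1 4.4
  endloop
 endfacet
 facet normal 0.352 0.427 0.833
  outer loop
   vertex 4.1 2.9 4.3
   vertex 4.3 4.1 3.6
   vertex 1.7 4.1 4.7
  endloop
 endfacet
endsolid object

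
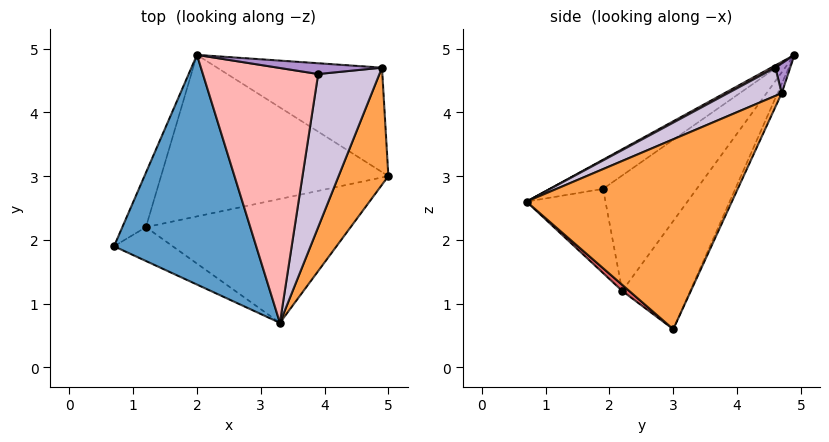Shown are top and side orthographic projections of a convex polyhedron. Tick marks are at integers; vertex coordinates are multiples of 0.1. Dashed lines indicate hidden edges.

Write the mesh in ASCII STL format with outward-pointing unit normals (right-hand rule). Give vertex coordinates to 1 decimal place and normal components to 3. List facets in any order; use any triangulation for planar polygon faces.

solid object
 facet normal -0.172 -0.514 0.841
  outer loop
   vertex 3.3 0.7 2.6
   vertex 2.0 4.9 4.9
   vertex 0.7 1.9 2.8
  endloop
 endfacet
 facet normal -0.024 0.908 -0.418
  outer loop
   vertex 4.9 4.7 4.3
   vertex 5.0 3.0 0.6
   vertex 2.0 4.9 4.9
  endloop
 endfacet
 facet normal 0.867 -0.443 0.227
  outer loop
   vertex 4.9 4.7 4.3
   vertex 3.3 0.7 2.6
   vertex 5.0 3.0 0.6
  endloop
 endfacet
 facet normal -0.853 0.492 -0.174
  outer loop
   vertex 1.2 2.2 1.2
   vertex 0.7 1.9 2.8
   vertex 2.0 4.9 4.9
  endloop
 endfacet
 facet normal -0.254 0.807 -0.534
  outer loop
   vertex 1.2 2.2 1.2
   vertex 2.0 4.9 4.9
   vertex 5.0 3.0 0.6
  endloop
 endfacet
 facet normal -0.419 -0.860 -0.292
  outer loop
   vertex 1.2 2.2 1.2
   vertex 3.3 0.7 2.6
   vertex 0.7 1.9 2.8
  endloop
 endfacet
 facet normal 0.022 -0.665 -0.746
  outer loop
   vertex 1.2 2.2 1.2
   vertex 5.0 3.0 0.6
   vertex 3.3 0.7 2.6
  endloop
 endfacet
 facet normal 0.017 -0.476 0.879
  outer loop
   vertex 3.9 4.6 4.7
   vertex 2.0 4.9 4.9
   vertex 3.3 0.7 2.6
  endloop
 endfacet
 facet normal 0.185 0.740 0.647
  outer loop
   vertex 3.9 4.6 4.7
   vertex 4.9 4.7 4.3
   vertex 2.0 4.9 4.9
  endloop
 endfacet
 facet normal 0.366 -0.484 0.795
  outer loop
   vertex 3.9 4.6 4.7
   vertex 3.3 0.7 2.6
   vertex 4.9 4.7 4.3
  endloop
 endfacet
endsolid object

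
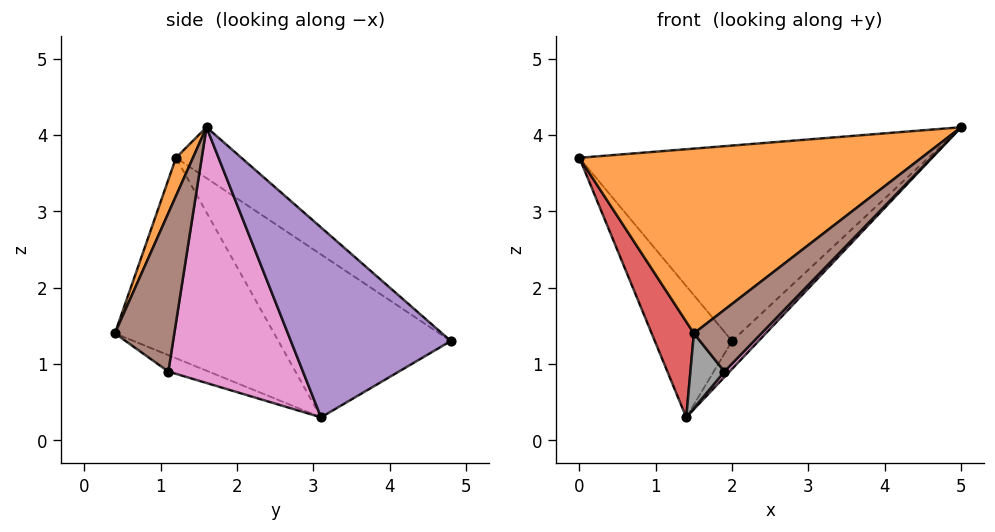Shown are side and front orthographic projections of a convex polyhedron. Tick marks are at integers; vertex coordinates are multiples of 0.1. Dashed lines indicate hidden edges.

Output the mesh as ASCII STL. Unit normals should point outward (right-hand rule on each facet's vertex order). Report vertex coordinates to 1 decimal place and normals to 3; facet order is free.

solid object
 facet normal -0.111 0.593 0.797
  outer loop
   vertex 2.0 4.8 1.3
   vertex 0.0 1.2 3.7
   vertex 5.0 1.6 4.1
  endloop
 endfacet
 facet normal 0.046 -0.934 0.355
  outer loop
   vertex 1.5 0.4 1.4
   vertex 5.0 1.6 4.1
   vertex 0.0 1.2 3.7
  endloop
 endfacet
 facet normal -0.903 0.404 -0.146
  outer loop
   vertex 1.4 3.1 0.3
   vertex 0.0 1.2 3.7
   vertex 2.0 4.8 1.3
  endloop
 endfacet
 facet normal -0.850 -0.225 -0.476
  outer loop
   vertex 1.4 3.1 0.3
   vertex 1.5 0.4 1.4
   vertex 0.0 1.2 3.7
  endloop
 endfacet
 facet normal 0.744 0.123 -0.656
  outer loop
   vertex 1.4 3.1 0.3
   vertex 2.0 4.8 1.3
   vertex 5.0 1.6 4.1
  endloop
 endfacet
 facet normal 0.585 -0.665 -0.463
  outer loop
   vertex 1.9 1.1 0.9
   vertex 5.0 1.6 4.1
   vertex 1.5 0.4 1.4
  endloop
 endfacet
 facet normal 0.720 -0.028 -0.693
  outer loop
   vertex 1.9 1.1 0.9
   vertex 1.4 3.1 0.3
   vertex 5.0 1.6 4.1
  endloop
 endfacet
 facet normal -0.421 -0.356 -0.835
  outer loop
   vertex 1.9 1.1 0.9
   vertex 1.5 0.4 1.4
   vertex 1.4 3.1 0.3
  endloop
 endfacet
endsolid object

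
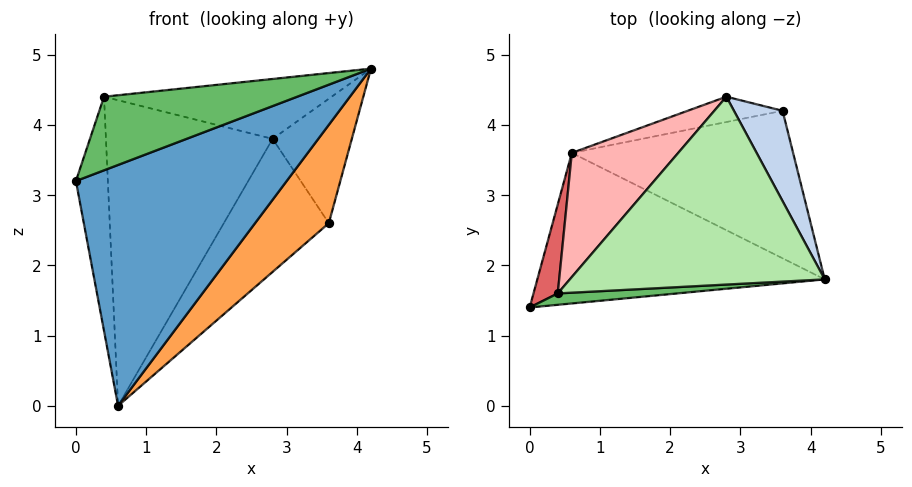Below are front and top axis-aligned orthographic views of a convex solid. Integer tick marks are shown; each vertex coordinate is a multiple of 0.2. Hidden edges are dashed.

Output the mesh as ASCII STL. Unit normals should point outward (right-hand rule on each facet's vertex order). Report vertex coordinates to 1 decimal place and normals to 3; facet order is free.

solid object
 facet normal 0.272 -0.816 -0.510
  outer loop
   vertex 0.6 3.6 0.0
   vertex 4.2 1.8 4.8
   vertex 0.0 1.4 3.2
  endloop
 endfacet
 facet normal 0.735 0.549 0.398
  outer loop
   vertex 3.6 4.2 2.6
   vertex 2.8 4.4 3.8
   vertex 4.2 1.8 4.8
  endloop
 endfacet
 facet normal 0.640 -0.426 -0.640
  outer loop
   vertex 3.6 4.2 2.6
   vertex 4.2 1.8 4.8
   vertex 0.6 3.6 0.0
  endloop
 endfacet
 facet normal -0.035 0.982 -0.187
  outer loop
   vertex 3.6 4.2 2.6
   vertex 0.6 3.6 0.0
   vertex 2.8 4.4 3.8
  endloop
 endfacet
 facet normal 0.036 -0.988 0.153
  outer loop
   vertex 0.4 1.6 4.4
   vertex 0.0 1.4 3.2
   vertex 4.2 1.8 4.8
  endloop
 endfacet
 facet normal -0.115 0.302 0.946
  outer loop
   vertex 0.4 1.6 4.4
   vertex 4.2 1.8 4.8
   vertex 2.8 4.4 3.8
  endloop
 endfacet
 facet normal -0.838 0.511 0.194
  outer loop
   vertex 0.4 1.6 4.4
   vertex 0.6 3.6 0.0
   vertex 0.0 1.4 3.2
  endloop
 endfacet
 facet normal -0.702 0.659 0.268
  outer loop
   vertex 0.4 1.6 4.4
   vertex 2.8 4.4 3.8
   vertex 0.6 3.6 0.0
  endloop
 endfacet
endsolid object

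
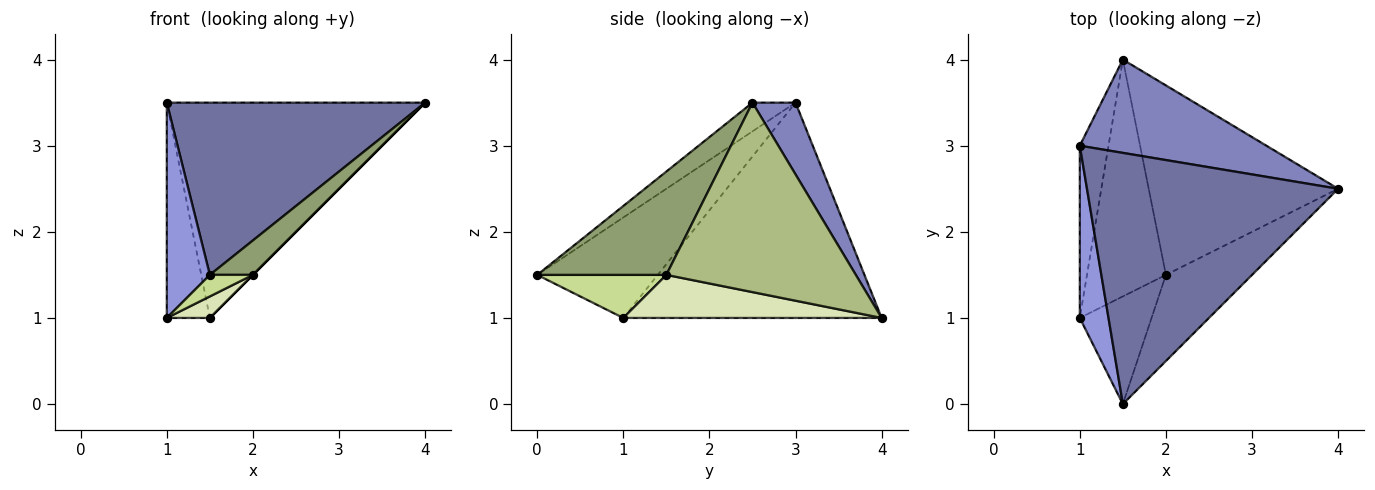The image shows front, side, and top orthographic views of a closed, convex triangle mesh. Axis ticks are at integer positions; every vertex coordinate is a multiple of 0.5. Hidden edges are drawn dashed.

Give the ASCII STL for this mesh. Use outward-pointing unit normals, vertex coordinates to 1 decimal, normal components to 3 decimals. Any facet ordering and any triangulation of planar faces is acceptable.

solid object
 facet normal -0.094 -0.563 0.821
  outer loop
   vertex 1.5 0.0 1.5
   vertex 4.0 2.5 3.5
   vertex 1.0 3.0 3.5
  endloop
 endfacet
 facet normal 0.151 0.907 0.393
  outer loop
   vertex 1.5 4.0 1.0
   vertex 1.0 3.0 3.5
   vertex 4.0 2.5 3.5
  endloop
 endfacet
 facet normal -0.909 -0.325 0.260
  outer loop
   vertex 1.0 1.0 1.0
   vertex 1.5 0.0 1.5
   vertex 1.0 3.0 3.5
  endloop
 endfacet
 facet normal -0.978 0.163 -0.130
  outer loop
   vertex 1.0 1.0 1.0
   vertex 1.0 3.0 3.5
   vertex 1.5 4.0 1.0
  endloop
 endfacet
 facet normal 0.744 -0.248 -0.620
  outer loop
   vertex 2.0 1.5 1.5
   vertex 4.0 2.5 3.5
   vertex 1.5 0.0 1.5
  endloop
 endfacet
 facet normal 0.707 0.000 -0.707
  outer loop
   vertex 2.0 1.5 1.5
   vertex 1.5 4.0 1.0
   vertex 4.0 2.5 3.5
  endloop
 endfacet
 facet normal 0.507 -0.169 -0.845
  outer loop
   vertex 2.0 1.5 1.5
   vertex 1.5 0.0 1.5
   vertex 1.0 1.0 1.0
  endloop
 endfacet
 facet normal 0.477 -0.080 -0.875
  outer loop
   vertex 2.0 1.5 1.5
   vertex 1.0 1.0 1.0
   vertex 1.5 4.0 1.0
  endloop
 endfacet
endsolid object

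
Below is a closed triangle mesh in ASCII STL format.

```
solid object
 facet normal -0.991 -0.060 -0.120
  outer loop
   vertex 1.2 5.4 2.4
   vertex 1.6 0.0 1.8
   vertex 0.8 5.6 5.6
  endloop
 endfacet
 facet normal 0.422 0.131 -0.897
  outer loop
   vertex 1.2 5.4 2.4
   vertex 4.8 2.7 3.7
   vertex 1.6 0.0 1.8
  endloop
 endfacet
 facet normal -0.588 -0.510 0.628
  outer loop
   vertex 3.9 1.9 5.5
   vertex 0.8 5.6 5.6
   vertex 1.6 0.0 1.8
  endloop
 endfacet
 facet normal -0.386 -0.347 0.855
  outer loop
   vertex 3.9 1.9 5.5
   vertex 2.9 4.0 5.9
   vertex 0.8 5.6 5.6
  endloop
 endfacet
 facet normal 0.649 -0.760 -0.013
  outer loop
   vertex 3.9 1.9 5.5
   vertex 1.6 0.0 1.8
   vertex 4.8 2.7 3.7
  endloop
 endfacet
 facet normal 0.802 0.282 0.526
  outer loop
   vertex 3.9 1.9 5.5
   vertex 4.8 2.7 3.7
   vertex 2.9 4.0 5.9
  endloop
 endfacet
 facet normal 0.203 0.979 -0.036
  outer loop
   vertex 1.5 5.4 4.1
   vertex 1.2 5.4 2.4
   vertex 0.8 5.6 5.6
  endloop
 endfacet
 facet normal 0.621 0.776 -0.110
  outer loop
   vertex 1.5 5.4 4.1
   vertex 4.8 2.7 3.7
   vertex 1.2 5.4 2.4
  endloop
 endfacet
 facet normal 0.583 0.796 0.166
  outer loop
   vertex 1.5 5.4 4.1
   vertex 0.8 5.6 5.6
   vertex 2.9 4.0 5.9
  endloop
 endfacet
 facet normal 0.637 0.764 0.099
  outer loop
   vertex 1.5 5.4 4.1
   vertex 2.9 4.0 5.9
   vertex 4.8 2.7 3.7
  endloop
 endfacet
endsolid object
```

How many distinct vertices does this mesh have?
7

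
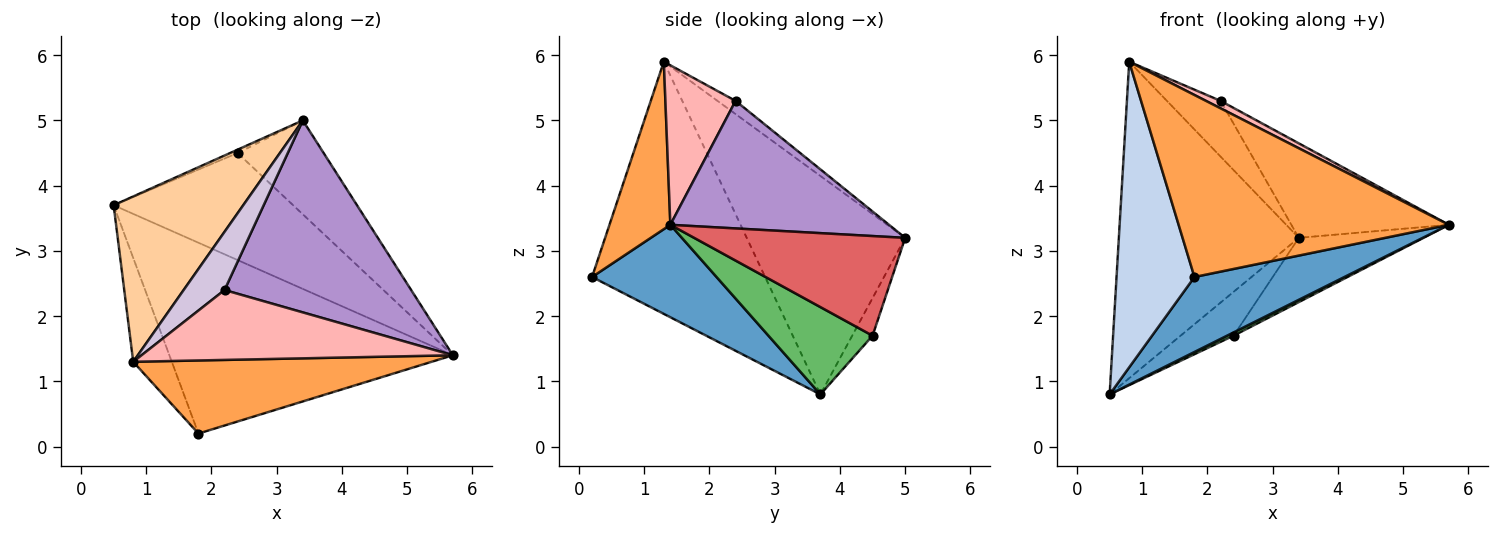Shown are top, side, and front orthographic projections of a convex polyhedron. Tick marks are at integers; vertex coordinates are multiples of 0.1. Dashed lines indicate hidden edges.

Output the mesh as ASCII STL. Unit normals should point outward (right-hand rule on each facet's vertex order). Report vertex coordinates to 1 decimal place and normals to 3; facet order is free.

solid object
 facet normal 0.290 -0.350 -0.891
  outer loop
   vertex 1.8 0.2 2.6
   vertex 0.5 3.7 0.8
   vertex 5.7 1.4 3.4
  endloop
 endfacet
 facet normal -0.903 -0.407 -0.138
  outer loop
   vertex 0.8 1.3 5.9
   vertex 0.5 3.7 0.8
   vertex 1.8 0.2 2.6
  endloop
 endfacet
 facet normal 0.205 -0.908 0.365
  outer loop
   vertex 0.8 1.3 5.9
   vertex 1.8 0.2 2.6
   vertex 5.7 1.4 3.4
  endloop
 endfacet
 facet normal -0.615 0.699 0.365
  outer loop
   vertex 3.4 5.0 3.2
   vertex 0.5 3.7 0.8
   vertex 0.8 1.3 5.9
  endloop
 endfacet
 facet normal 0.437 -0.027 -0.899
  outer loop
   vertex 2.4 4.5 1.7
   vertex 5.7 1.4 3.4
   vertex 0.5 3.7 0.8
  endloop
 endfacet
 facet normal -0.358 0.931 -0.072
  outer loop
   vertex 2.4 4.5 1.7
   vertex 0.5 3.7 0.8
   vertex 3.4 5.0 3.2
  endloop
 endfacet
 facet normal 0.691 0.408 -0.597
  outer loop
   vertex 2.4 4.5 1.7
   vertex 3.4 5.0 3.2
   vertex 5.7 1.4 3.4
  endloop
 endfacet
 facet normal 0.454 -0.095 0.886
  outer loop
   vertex 2.2 2.4 5.3
   vertex 0.8 1.3 5.9
   vertex 5.7 1.4 3.4
  endloop
 endfacet
 facet normal 0.523 0.376 0.765
  outer loop
   vertex 2.2 2.4 5.3
   vertex 5.7 1.4 3.4
   vertex 3.4 5.0 3.2
  endloop
 endfacet
 facet normal -0.227 0.673 0.704
  outer loop
   vertex 2.2 2.4 5.3
   vertex 3.4 5.0 3.2
   vertex 0.8 1.3 5.9
  endloop
 endfacet
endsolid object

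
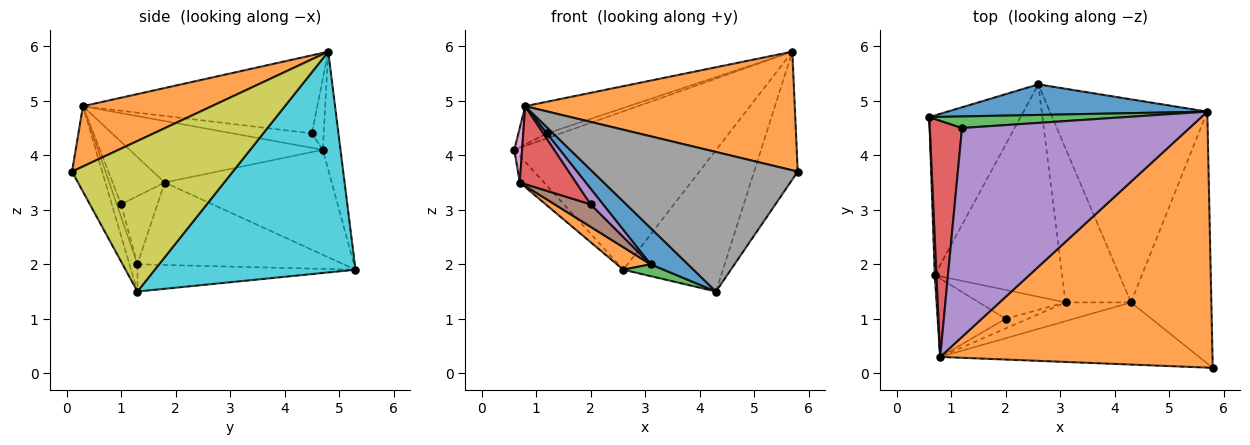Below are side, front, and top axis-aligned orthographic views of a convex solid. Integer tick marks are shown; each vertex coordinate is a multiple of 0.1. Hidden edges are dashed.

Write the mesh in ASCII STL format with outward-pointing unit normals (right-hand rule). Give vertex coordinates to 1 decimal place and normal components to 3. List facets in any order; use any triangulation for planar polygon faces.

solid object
 facet normal -0.086 0.978 0.189
  outer loop
   vertex 2.6 5.3 1.9
   vertex 0.6 4.7 4.1
   vertex 5.7 4.8 5.9
  endloop
 endfacet
 facet normal 0.197 -0.412 0.890
  outer loop
   vertex 0.8 0.3 4.9
   vertex 5.8 0.1 3.7
   vertex 5.7 4.8 5.9
  endloop
 endfacet
 facet normal -0.316 0.365 0.876
  outer loop
   vertex 1.2 4.5 4.4
   vertex 5.7 4.8 5.9
   vertex 0.6 4.7 4.1
  endloop
 endfacet
 facet normal -0.403 0.146 0.903
  outer loop
   vertex 1.2 4.5 4.4
   vertex 0.6 4.7 4.1
   vertex 0.8 0.3 4.9
  endloop
 endfacet
 facet normal -0.322 0.142 0.936
  outer loop
   vertex 1.2 4.5 4.4
   vertex 0.8 0.3 4.9
   vertex 5.7 4.8 5.9
  endloop
 endfacet
 facet normal -0.750 0.109 -0.652
  outer loop
   vertex 0.7 1.8 3.5
   vertex 0.6 4.7 4.1
   vertex 2.6 5.3 1.9
  endloop
 endfacet
 facet normal -0.999 -0.040 0.028
  outer loop
   vertex 0.7 1.8 3.5
   vertex 0.8 0.3 4.9
   vertex 0.6 4.7 4.1
  endloop
 endfacet
 facet normal -0.133 -0.905 -0.403
  outer loop
   vertex 4.3 1.3 1.5
   vertex 5.8 0.1 3.7
   vertex 0.8 0.3 4.9
  endloop
 endfacet
 facet normal 0.858 0.233 -0.458
  outer loop
   vertex 4.3 1.3 1.5
   vertex 5.7 4.8 5.9
   vertex 5.8 0.1 3.7
  endloop
 endfacet
 facet normal 0.755 0.375 -0.538
  outer loop
   vertex 4.3 1.3 1.5
   vertex 2.6 5.3 1.9
   vertex 5.7 4.8 5.9
  endloop
 endfacet
 facet normal -0.187 -0.873 -0.450
  outer loop
   vertex 3.1 1.3 2.0
   vertex 4.3 1.3 1.5
   vertex 0.8 0.3 4.9
  endloop
 endfacet
 facet normal -0.541 -0.089 -0.836
  outer loop
   vertex 3.1 1.3 2.0
   vertex 0.7 1.8 3.5
   vertex 2.6 5.3 1.9
  endloop
 endfacet
 facet normal -0.384 -0.071 -0.921
  outer loop
   vertex 3.1 1.3 2.0
   vertex 2.6 5.3 1.9
   vertex 4.3 1.3 1.5
  endloop
 endfacet
 facet normal -0.546 -0.591 -0.594
  outer loop
   vertex 2.0 1.0 3.1
   vertex 0.8 0.3 4.9
   vertex 0.7 1.8 3.5
  endloop
 endfacet
 facet normal -0.284 -0.815 -0.506
  outer loop
   vertex 2.0 1.0 3.1
   vertex 3.1 1.3 2.0
   vertex 0.8 0.3 4.9
  endloop
 endfacet
 facet normal -0.528 -0.522 -0.670
  outer loop
   vertex 2.0 1.0 3.1
   vertex 0.7 1.8 3.5
   vertex 3.1 1.3 2.0
  endloop
 endfacet
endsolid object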